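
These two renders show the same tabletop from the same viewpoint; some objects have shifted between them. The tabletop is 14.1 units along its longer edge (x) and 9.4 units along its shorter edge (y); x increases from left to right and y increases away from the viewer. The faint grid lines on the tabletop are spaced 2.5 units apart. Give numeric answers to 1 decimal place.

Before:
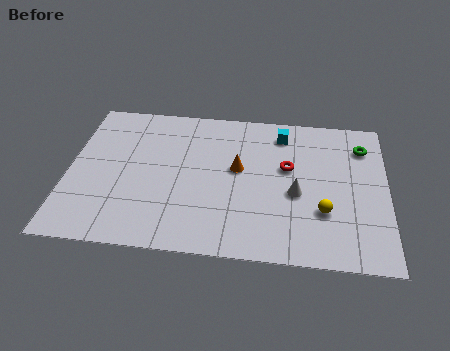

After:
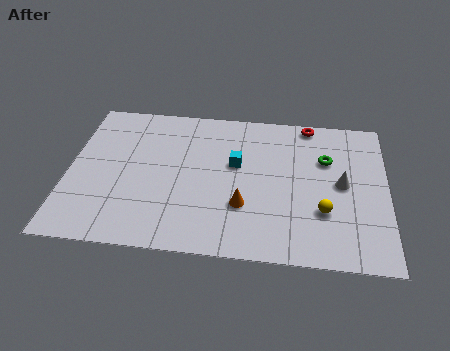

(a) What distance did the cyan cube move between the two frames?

3.0

The cyan cube was near (9.4, 7.8) before and (7.4, 5.6) after, so it travelled √(2.0² + 2.2²) ≈ 3.0 units.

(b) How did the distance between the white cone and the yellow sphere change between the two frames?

+0.4

The distance was about 1.6 in the first image and 2.0 in the second, so they moved 0.4 units further apart.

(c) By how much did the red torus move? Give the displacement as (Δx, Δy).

(0.9, 3.0)

The red torus started near (9.7, 5.6) and ended near (10.6, 8.6).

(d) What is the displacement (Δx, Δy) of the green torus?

(-1.6, -1.0)

The green torus was at about (13.0, 7.3) and moved to about (11.4, 6.3).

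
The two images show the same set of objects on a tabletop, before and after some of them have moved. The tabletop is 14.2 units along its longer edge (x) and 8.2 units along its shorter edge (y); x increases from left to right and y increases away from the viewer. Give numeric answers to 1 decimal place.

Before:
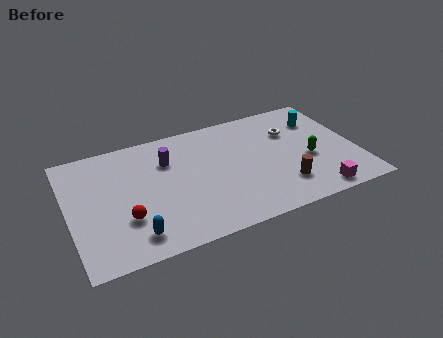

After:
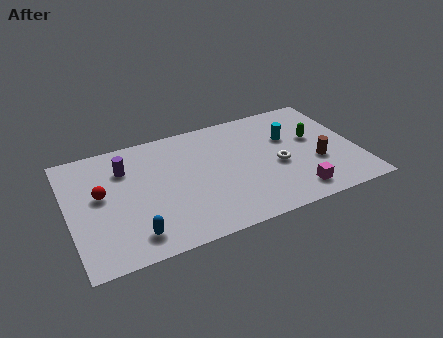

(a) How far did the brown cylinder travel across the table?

2.1

The brown cylinder moved from about (10.3, 2.0) to (12.1, 3.0), a distance of √(1.8² + 1.0²) ≈ 2.1.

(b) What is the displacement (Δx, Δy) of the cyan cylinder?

(-1.7, -0.8)

The cyan cylinder started near (12.7, 6.1) and ended near (11.0, 5.3).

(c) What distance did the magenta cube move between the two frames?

1.1

From (11.8, 0.9) to (10.8, 1.3), the magenta cube covered √(1.0² + 0.4²) ≈ 1.1 units.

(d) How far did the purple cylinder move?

2.1

From (5.0, 5.8) to (2.9, 6.0), the purple cylinder covered √(2.1² + 0.2²) ≈ 2.1 units.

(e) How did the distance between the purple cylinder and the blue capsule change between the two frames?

-0.3

They were about 4.9 units apart before and 4.6 after — 0.3 units closer together.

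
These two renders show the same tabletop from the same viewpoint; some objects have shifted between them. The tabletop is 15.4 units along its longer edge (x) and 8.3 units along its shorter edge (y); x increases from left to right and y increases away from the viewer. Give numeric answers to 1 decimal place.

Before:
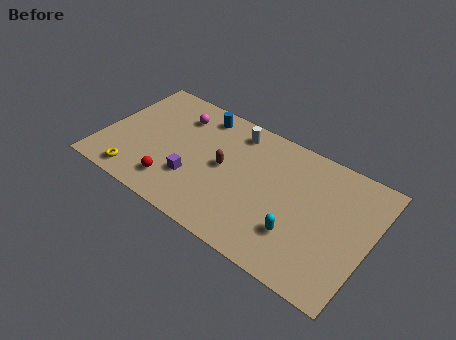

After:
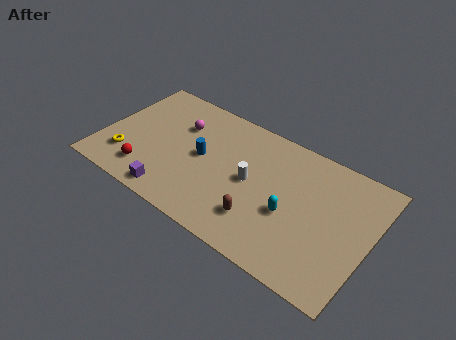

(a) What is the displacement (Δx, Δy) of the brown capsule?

(2.5, -2.2)

The brown capsule started near (7.0, 4.3) and ended near (9.5, 2.1).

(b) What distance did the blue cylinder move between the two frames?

2.9

The blue cylinder moved from about (5.1, 7.1) to (5.7, 4.3), a distance of √(0.6² + 2.8²) ≈ 2.9.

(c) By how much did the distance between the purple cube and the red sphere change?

+0.5

The distance was about 1.3 in the first image and 1.8 in the second, so they moved 0.5 units further apart.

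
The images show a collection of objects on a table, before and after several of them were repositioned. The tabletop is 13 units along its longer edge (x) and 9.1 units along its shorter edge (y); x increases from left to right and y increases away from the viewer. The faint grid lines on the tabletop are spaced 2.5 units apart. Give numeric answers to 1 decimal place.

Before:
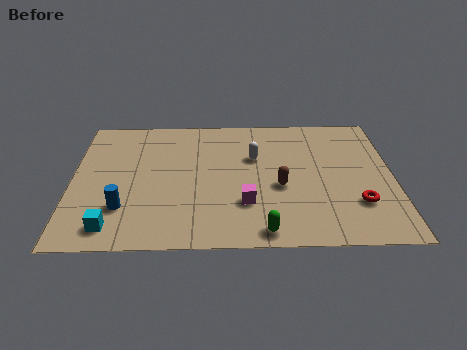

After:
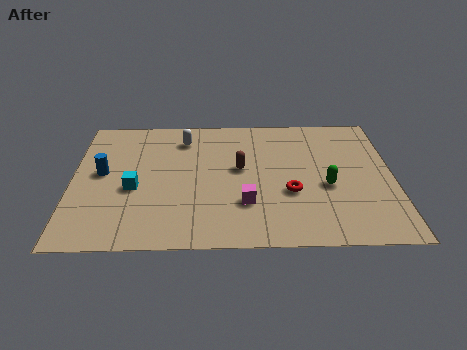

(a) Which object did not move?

the magenta cube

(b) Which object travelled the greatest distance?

the green capsule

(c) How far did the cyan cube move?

2.6

From (1.7, 1.3) to (2.5, 3.8), the cyan cube covered √(0.8² + 2.5²) ≈ 2.6 units.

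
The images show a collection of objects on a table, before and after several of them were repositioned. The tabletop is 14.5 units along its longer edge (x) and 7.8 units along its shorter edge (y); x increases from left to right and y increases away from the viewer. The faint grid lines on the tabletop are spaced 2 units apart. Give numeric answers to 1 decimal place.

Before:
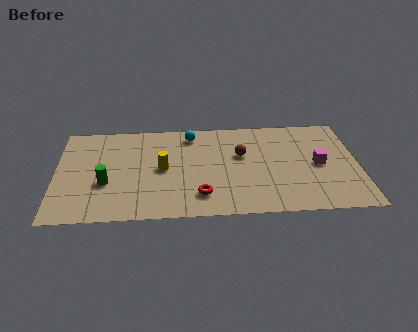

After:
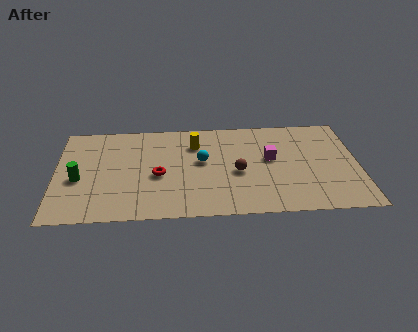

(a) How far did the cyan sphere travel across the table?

2.3

The cyan sphere was near (6.5, 6.6) before and (7.0, 4.4) after, so it travelled √(0.5² + 2.2²) ≈ 2.3 units.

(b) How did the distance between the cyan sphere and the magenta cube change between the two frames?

-3.4

The distance was about 6.7 in the first image and 3.3 in the second, so they moved 3.4 units closer together.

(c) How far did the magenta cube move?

2.4

The magenta cube moved from about (12.6, 3.8) to (10.3, 4.4), a distance of √(2.3² + 0.6²) ≈ 2.4.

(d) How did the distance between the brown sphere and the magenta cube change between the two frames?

-1.9

They were about 3.8 units apart before and 1.9 after — 1.9 units closer together.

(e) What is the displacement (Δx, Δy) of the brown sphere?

(-0.2, -1.4)

The brown sphere started near (8.9, 4.8) and ended near (8.7, 3.4).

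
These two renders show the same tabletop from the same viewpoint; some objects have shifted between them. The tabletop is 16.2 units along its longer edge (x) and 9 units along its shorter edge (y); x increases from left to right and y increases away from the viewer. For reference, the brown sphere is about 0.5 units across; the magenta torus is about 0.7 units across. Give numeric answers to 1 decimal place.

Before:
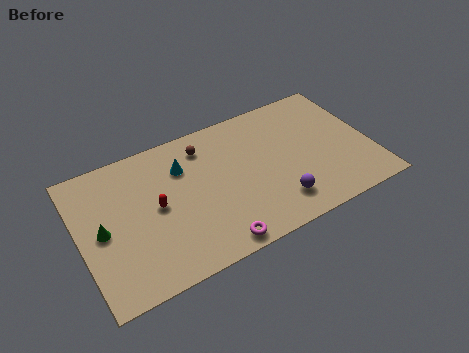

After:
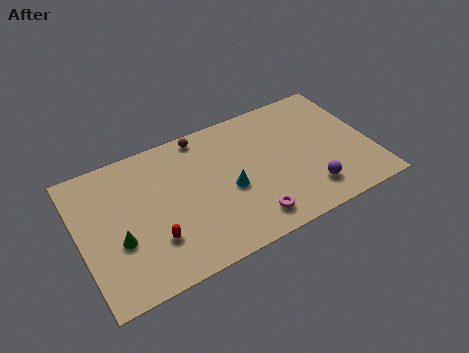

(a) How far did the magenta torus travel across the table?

2.2

From (6.9, 0.9) to (9.0, 1.5), the magenta torus covered √(2.1² + 0.6²) ≈ 2.2 units.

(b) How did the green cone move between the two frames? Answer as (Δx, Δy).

(0.8, -1.0)

From the two frames, the green cone sits at roughly (1.2, 4.4) before and (2.0, 3.4) after.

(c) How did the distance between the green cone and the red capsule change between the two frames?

-1.0

Before: roughly 3.0 units apart; after: 2.0. That's 1.0 units closer together.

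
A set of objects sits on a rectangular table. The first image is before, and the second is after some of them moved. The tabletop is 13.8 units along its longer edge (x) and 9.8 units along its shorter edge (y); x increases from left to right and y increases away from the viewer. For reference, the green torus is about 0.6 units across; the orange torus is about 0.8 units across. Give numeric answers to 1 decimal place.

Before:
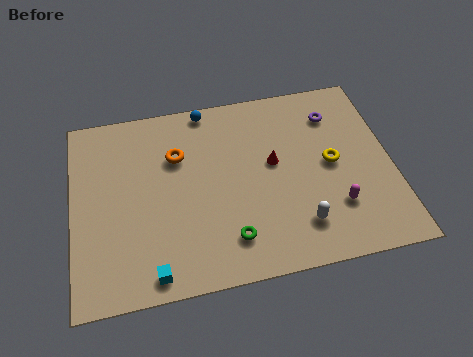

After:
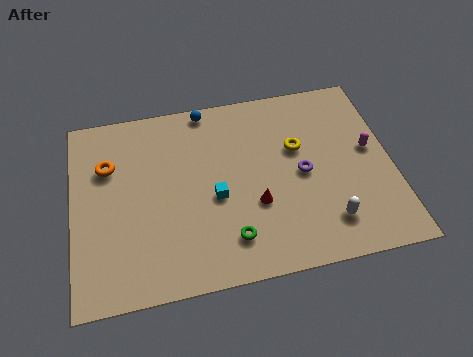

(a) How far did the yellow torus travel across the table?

1.8

The yellow torus moved from about (11.2, 5.0) to (9.8, 6.1), a distance of √(1.4² + 1.1²) ≈ 1.8.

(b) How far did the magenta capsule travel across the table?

3.2

From (11.2, 2.7) to (12.9, 5.4), the magenta capsule covered √(1.7² + 2.7²) ≈ 3.2 units.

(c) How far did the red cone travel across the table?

2.2

The red cone moved from about (8.7, 5.5) to (7.8, 3.5), a distance of √(0.9² + 2.0²) ≈ 2.2.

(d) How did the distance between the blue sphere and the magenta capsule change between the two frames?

-0.4

The distance was about 8.2 in the first image and 7.8 in the second, so they moved 0.4 units closer together.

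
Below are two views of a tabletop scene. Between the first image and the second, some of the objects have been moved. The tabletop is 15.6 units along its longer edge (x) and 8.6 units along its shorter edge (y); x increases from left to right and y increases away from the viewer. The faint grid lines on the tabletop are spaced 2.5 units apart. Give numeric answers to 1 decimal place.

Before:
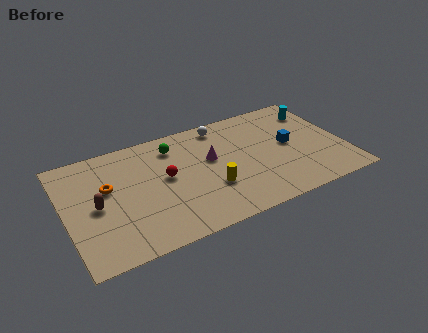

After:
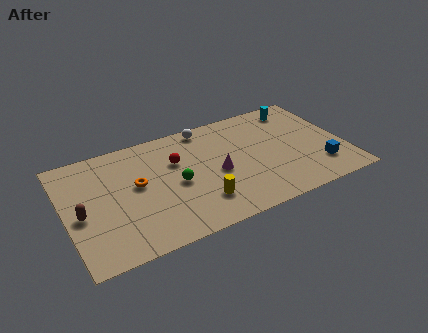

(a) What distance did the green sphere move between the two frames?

2.9

The green sphere was near (6.3, 6.9) before and (6.1, 4.0) after, so it travelled √(0.2² + 2.9²) ≈ 2.9 units.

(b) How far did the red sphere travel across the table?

1.2

The red sphere moved from about (5.6, 4.7) to (6.3, 5.7), a distance of √(0.7² + 1.0²) ≈ 1.2.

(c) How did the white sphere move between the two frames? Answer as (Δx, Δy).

(-0.9, 0.2)

The white sphere started near (9.1, 7.5) and ended near (8.2, 7.7).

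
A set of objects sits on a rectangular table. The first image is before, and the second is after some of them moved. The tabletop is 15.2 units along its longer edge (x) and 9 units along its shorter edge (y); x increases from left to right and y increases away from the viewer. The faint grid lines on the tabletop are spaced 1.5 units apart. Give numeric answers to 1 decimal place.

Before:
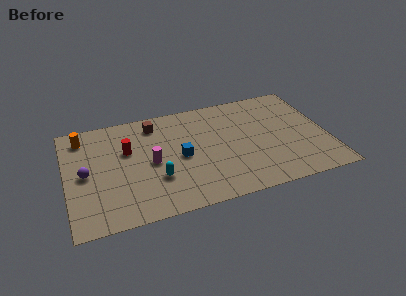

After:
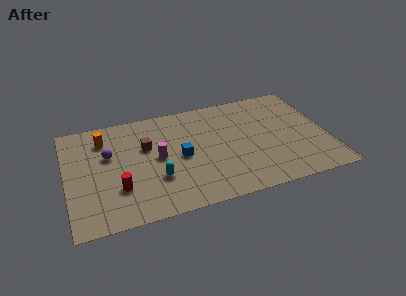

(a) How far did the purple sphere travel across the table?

1.8

The purple sphere moved from about (1.1, 4.4) to (2.5, 5.6), a distance of √(1.4² + 1.2²) ≈ 1.8.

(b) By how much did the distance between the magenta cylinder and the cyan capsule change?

+0.3

They were about 1.4 units apart before and 1.7 after — 0.3 units further apart.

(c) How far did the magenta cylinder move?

0.5

The magenta cylinder was near (4.9, 4.3) before and (5.3, 4.6) after, so it travelled √(0.4² + 0.3²) ≈ 0.5 units.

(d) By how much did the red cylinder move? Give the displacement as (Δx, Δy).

(-0.7, -3.0)

From the two frames, the red cylinder sits at roughly (3.6, 5.7) before and (2.9, 2.7) after.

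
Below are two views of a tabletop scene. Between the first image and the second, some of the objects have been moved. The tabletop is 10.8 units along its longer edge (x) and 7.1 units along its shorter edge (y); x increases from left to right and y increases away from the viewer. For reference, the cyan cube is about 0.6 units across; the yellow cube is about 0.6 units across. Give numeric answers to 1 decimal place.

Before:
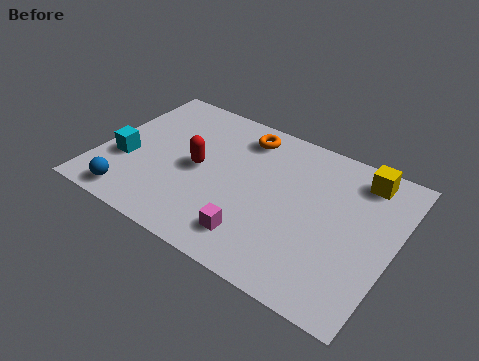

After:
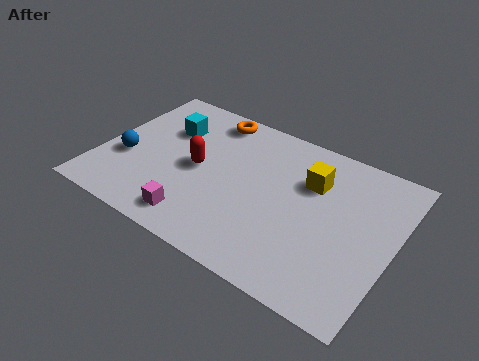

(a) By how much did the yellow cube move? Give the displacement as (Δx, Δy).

(-1.7, -1.1)

The yellow cube was at about (9.3, 6.0) and moved to about (7.6, 4.9).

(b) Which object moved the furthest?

the cyan cube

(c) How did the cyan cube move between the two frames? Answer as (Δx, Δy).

(1.2, 2.3)

The cyan cube started near (1.0, 2.6) and ended near (2.2, 4.9).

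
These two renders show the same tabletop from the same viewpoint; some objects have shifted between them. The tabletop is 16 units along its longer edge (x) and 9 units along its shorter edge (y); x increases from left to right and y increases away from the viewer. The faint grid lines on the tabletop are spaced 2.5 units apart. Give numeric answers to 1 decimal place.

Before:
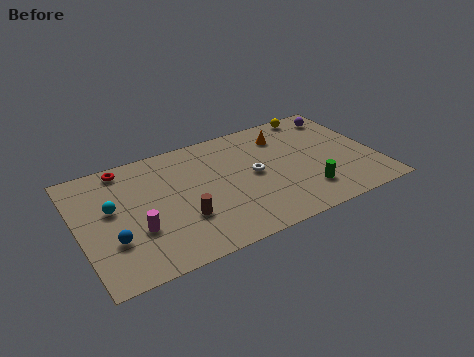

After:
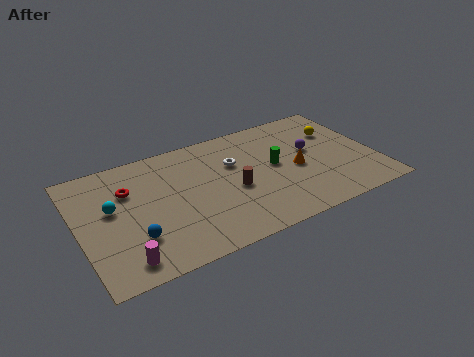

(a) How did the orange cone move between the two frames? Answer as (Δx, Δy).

(0.3, -2.9)

From the two frames, the orange cone sits at roughly (11.4, 7.0) before and (11.7, 4.1) after.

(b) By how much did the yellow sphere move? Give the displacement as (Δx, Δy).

(0.9, -2.0)

The yellow sphere was at about (13.4, 8.2) and moved to about (14.3, 6.2).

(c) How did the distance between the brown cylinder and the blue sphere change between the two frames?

+2.0

Before: roughly 3.7 units apart; after: 5.7. That's 2.0 units further apart.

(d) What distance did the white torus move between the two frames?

1.6

From (9.4, 4.6) to (8.5, 5.9), the white torus covered √(0.9² + 1.3²) ≈ 1.6 units.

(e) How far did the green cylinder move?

3.0

From (11.9, 2.1) to (10.6, 4.8), the green cylinder covered √(1.3² + 2.7²) ≈ 3.0 units.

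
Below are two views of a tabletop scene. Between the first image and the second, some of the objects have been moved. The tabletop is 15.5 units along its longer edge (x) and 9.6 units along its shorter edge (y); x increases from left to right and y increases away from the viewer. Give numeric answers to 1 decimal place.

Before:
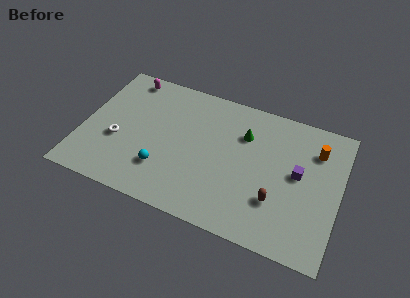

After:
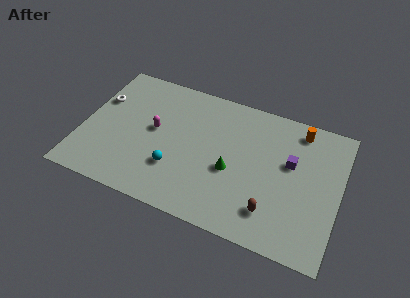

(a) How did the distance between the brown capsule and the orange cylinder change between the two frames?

+1.6

The distance was about 4.7 in the first image and 6.3 in the second, so they moved 1.6 units further apart.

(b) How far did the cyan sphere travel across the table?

0.8

The cyan sphere was near (5.1, 2.6) before and (5.8, 2.9) after, so it travelled √(0.7² + 0.3²) ≈ 0.8 units.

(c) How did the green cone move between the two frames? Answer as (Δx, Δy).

(-0.5, -2.8)

The green cone started near (9.6, 6.8) and ended near (9.1, 4.0).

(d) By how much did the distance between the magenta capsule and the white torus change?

-1.1

The distance was about 4.8 in the first image and 3.7 in the second, so they moved 1.1 units closer together.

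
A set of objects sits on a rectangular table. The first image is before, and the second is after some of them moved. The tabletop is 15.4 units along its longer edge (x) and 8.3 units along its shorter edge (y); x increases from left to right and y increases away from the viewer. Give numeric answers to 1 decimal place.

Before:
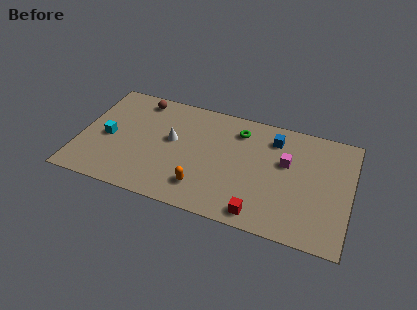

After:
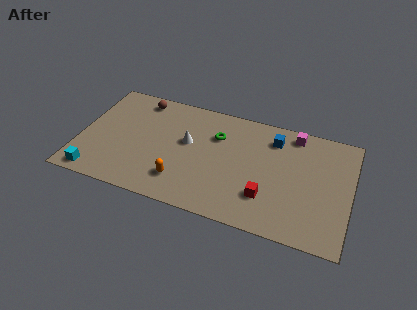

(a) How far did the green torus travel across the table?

1.4

From (8.9, 6.6) to (7.7, 5.8), the green torus covered √(1.2² + 0.8²) ≈ 1.4 units.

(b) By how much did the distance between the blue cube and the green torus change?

+1.3

They were about 2.0 units apart before and 3.3 after — 1.3 units further apart.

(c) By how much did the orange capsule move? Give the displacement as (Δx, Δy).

(-1.2, 0.1)

The orange capsule started near (7.2, 1.8) and ended near (6.0, 1.9).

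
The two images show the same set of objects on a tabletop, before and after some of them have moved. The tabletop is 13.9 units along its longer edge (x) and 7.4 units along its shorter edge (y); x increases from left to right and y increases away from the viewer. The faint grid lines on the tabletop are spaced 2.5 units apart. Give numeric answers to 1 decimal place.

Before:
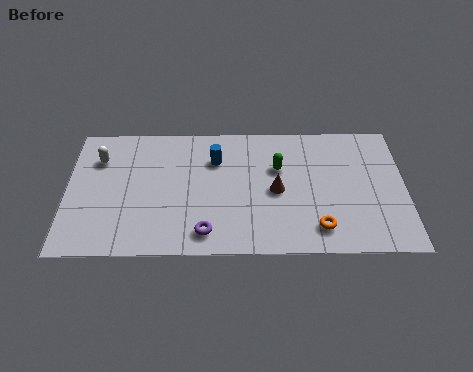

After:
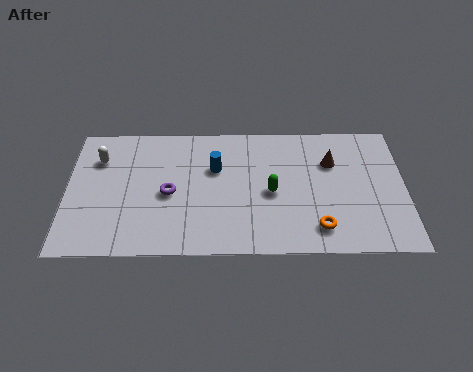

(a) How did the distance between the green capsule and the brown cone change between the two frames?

+1.7

They were about 1.3 units apart before and 3.0 after — 1.7 units further apart.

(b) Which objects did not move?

the orange torus and the white capsule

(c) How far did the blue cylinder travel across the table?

0.5

From (6.1, 5.3) to (6.1, 4.8), the blue cylinder covered √(0.0² + 0.5²) ≈ 0.5 units.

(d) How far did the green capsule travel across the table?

1.4

The green capsule moved from about (8.7, 4.8) to (8.4, 3.4), a distance of √(0.3² + 1.4²) ≈ 1.4.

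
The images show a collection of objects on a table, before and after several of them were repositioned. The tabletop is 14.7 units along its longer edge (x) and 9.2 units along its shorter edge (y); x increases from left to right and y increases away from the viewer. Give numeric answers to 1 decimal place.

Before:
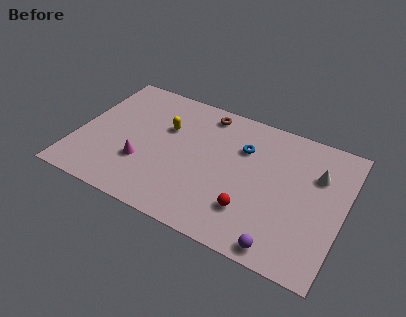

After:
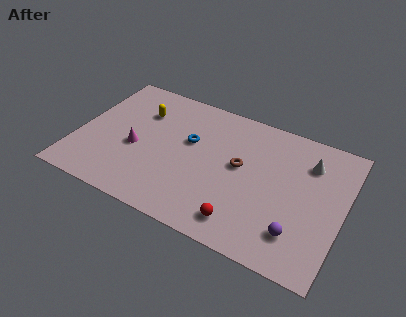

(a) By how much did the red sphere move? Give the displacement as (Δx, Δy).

(-0.3, -0.9)

The red sphere was at about (9.9, 2.4) and moved to about (9.6, 1.5).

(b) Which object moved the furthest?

the brown torus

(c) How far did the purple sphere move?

1.4

The purple sphere moved from about (11.8, 0.9) to (12.5, 2.1), a distance of √(0.7² + 1.2²) ≈ 1.4.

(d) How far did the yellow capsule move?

1.6

The yellow capsule moved from about (4.7, 6.0) to (3.2, 6.6), a distance of √(1.5² + 0.6²) ≈ 1.6.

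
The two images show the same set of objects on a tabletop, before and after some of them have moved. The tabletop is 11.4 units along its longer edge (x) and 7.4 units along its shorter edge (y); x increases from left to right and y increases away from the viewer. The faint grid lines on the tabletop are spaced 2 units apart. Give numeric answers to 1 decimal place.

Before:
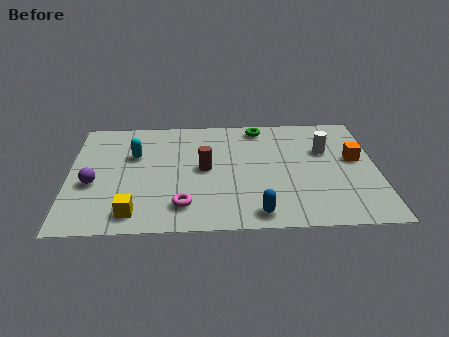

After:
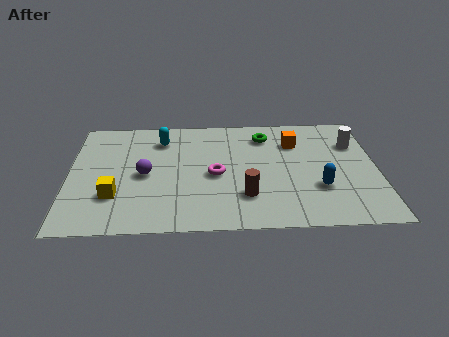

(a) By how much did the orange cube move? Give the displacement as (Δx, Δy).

(-2.2, 1.2)

From the two frames, the orange cube sits at roughly (10.6, 4.2) before and (8.4, 5.4) after.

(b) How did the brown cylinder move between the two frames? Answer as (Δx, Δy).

(1.5, -1.8)

The brown cylinder was at about (5.0, 3.8) and moved to about (6.5, 2.0).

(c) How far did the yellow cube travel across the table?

1.3

From (2.4, 1.1) to (1.7, 2.2), the yellow cube covered √(0.7² + 1.1²) ≈ 1.3 units.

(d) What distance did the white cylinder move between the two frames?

1.2

From (9.5, 4.8) to (10.6, 5.2), the white cylinder covered √(1.1² + 0.4²) ≈ 1.2 units.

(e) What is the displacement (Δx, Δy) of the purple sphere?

(1.9, 0.5)

The purple sphere started near (0.9, 3.0) and ended near (2.8, 3.5).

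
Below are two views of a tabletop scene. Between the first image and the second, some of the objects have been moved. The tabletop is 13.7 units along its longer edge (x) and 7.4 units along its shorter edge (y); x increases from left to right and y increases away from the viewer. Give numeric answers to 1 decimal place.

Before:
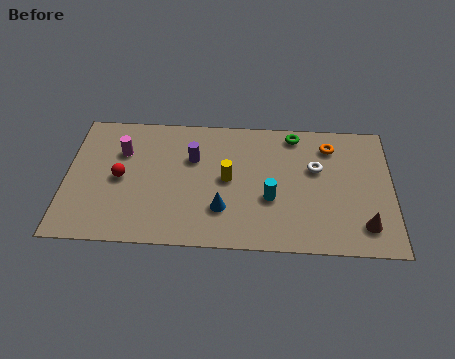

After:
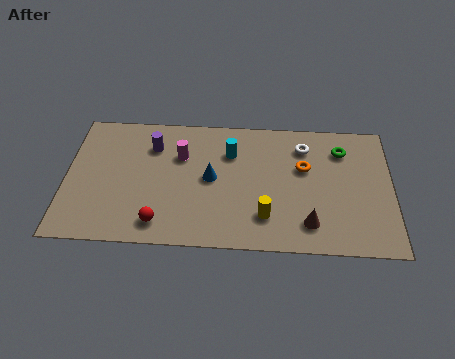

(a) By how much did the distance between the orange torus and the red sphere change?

-2.2

The distance was about 9.1 in the first image and 6.9 in the second, so they moved 2.2 units closer together.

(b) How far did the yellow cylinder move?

2.6

The yellow cylinder was near (6.8, 3.8) before and (8.4, 1.8) after, so it travelled √(1.6² + 2.0²) ≈ 2.6 units.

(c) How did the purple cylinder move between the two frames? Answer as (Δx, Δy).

(-1.7, 0.6)

From the two frames, the purple cylinder sits at roughly (5.3, 4.9) before and (3.6, 5.5) after.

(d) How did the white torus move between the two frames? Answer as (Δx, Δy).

(-0.5, 1.2)

The white torus was at about (10.5, 4.6) and moved to about (10.0, 5.8).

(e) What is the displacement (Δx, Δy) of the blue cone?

(-0.5, 1.7)

The blue cone was at about (6.6, 2.1) and moved to about (6.1, 3.8).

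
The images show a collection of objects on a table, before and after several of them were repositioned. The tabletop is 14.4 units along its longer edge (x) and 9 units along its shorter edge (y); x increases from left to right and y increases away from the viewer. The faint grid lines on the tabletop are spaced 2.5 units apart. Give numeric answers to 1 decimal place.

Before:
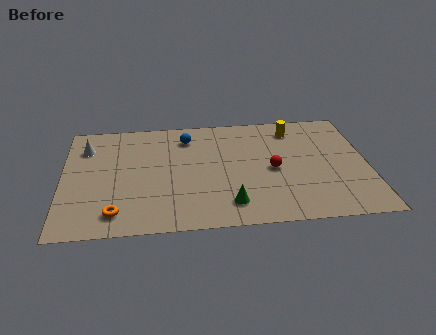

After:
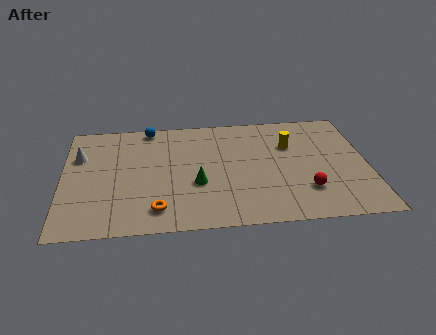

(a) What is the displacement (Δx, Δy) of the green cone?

(-1.5, 1.7)

The green cone started near (7.8, 1.7) and ended near (6.3, 3.4).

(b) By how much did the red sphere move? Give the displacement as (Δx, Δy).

(1.5, -1.8)

The red sphere was at about (9.9, 4.2) and moved to about (11.4, 2.4).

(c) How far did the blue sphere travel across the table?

2.1

The blue sphere was near (5.9, 7.2) before and (4.1, 8.2) after, so it travelled √(1.8² + 1.0²) ≈ 2.1 units.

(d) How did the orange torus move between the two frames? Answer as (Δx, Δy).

(1.9, 0.1)

The orange torus started near (2.5, 1.5) and ended near (4.4, 1.6).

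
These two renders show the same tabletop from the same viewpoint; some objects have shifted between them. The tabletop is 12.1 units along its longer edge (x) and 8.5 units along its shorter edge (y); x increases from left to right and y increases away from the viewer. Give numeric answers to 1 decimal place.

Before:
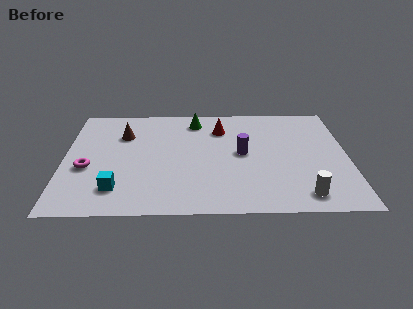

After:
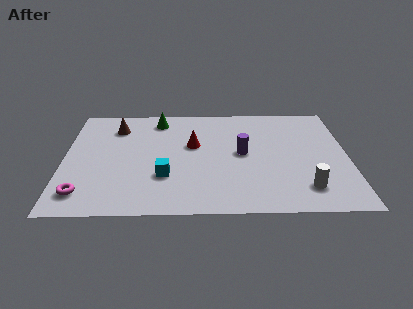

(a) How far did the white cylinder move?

0.5

From (10.1, 1.2) to (10.2, 1.7), the white cylinder covered √(0.1² + 0.5²) ≈ 0.5 units.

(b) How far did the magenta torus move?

1.9

From (1.0, 3.4) to (0.9, 1.5), the magenta torus covered √(0.1² + 1.9²) ≈ 1.9 units.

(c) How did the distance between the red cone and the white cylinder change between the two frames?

-0.4

The distance was about 6.2 in the first image and 5.8 in the second, so they moved 0.4 units closer together.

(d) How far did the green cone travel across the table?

1.6

The green cone moved from about (5.6, 7.1) to (4.0, 7.2), a distance of √(1.6² + 0.1²) ≈ 1.6.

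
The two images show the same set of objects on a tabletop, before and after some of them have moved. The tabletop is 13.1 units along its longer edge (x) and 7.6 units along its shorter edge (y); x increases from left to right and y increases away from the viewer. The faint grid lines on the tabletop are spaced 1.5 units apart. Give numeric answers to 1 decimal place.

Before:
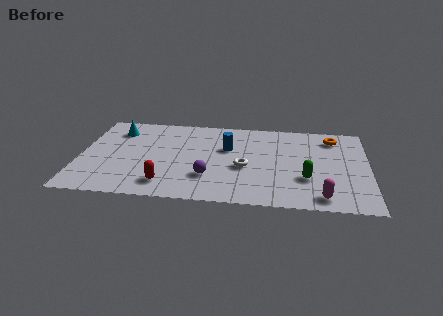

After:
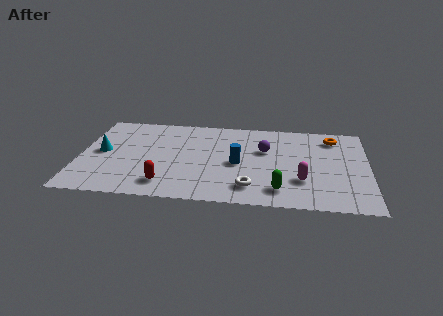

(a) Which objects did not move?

the red capsule and the orange torus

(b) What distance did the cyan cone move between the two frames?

2.1

From (1.6, 5.9) to (1.0, 3.9), the cyan cone covered √(0.6² + 2.0²) ≈ 2.1 units.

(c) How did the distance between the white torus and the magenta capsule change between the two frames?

-1.7

Before: roughly 4.1 units apart; after: 2.4. That's 1.7 units closer together.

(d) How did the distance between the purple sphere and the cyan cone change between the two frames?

+1.8

Before: roughly 5.7 units apart; after: 7.5. That's 1.8 units further apart.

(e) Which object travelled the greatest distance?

the purple sphere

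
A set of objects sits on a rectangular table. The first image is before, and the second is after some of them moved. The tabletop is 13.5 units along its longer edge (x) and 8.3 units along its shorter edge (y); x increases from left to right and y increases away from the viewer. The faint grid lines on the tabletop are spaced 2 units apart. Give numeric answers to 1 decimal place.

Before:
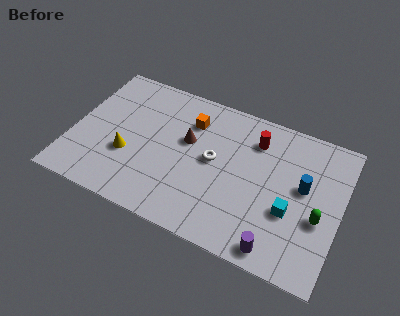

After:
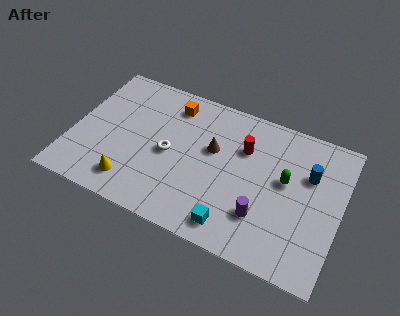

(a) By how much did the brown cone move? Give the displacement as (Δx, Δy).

(1.3, 0.0)

The brown cone was at about (5.7, 5.0) and moved to about (7.0, 5.0).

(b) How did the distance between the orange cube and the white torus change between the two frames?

+0.6

They were about 2.3 units apart before and 2.9 after — 0.6 units further apart.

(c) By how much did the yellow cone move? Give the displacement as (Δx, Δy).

(0.4, -1.5)

From the two frames, the yellow cone sits at roughly (2.9, 3.0) before and (3.3, 1.5) after.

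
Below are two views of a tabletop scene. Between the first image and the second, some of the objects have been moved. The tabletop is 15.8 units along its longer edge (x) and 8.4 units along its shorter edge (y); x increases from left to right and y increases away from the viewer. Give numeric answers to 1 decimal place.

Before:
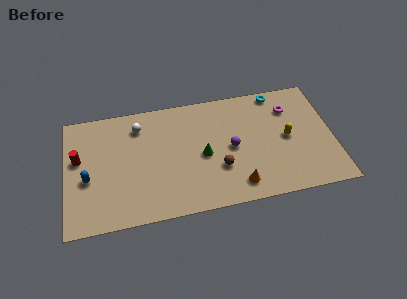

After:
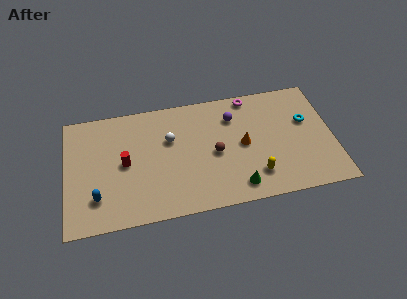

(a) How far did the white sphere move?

2.2

From (4.4, 6.7) to (6.2, 5.4), the white sphere covered √(1.8² + 1.3²) ≈ 2.2 units.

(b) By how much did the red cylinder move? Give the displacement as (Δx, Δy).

(2.7, -0.8)

The red cylinder was at about (0.8, 5.0) and moved to about (3.5, 4.2).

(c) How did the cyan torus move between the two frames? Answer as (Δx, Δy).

(1.6, -2.4)

The cyan torus was at about (12.7, 7.6) and moved to about (14.3, 5.2).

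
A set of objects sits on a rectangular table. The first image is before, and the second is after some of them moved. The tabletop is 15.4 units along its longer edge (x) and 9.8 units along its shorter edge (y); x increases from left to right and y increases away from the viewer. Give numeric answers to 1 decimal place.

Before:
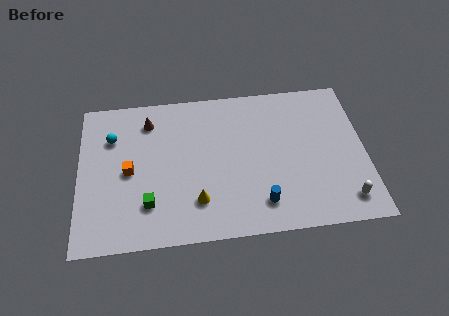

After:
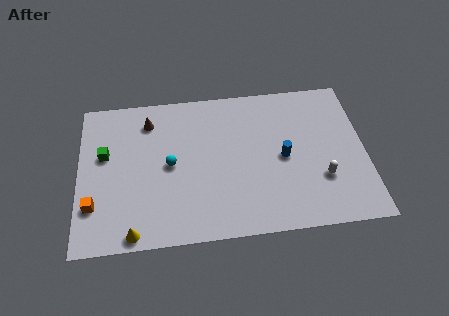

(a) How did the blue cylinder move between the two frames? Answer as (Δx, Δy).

(1.3, 2.8)

The blue cylinder started near (9.7, 1.9) and ended near (11.0, 4.7).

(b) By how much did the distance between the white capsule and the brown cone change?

-1.8

They were about 12.2 units apart before and 10.4 after — 1.8 units closer together.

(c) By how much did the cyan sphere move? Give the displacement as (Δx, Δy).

(3.1, -2.1)

The cyan sphere started near (1.8, 7.0) and ended near (4.9, 4.9).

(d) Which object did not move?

the brown cone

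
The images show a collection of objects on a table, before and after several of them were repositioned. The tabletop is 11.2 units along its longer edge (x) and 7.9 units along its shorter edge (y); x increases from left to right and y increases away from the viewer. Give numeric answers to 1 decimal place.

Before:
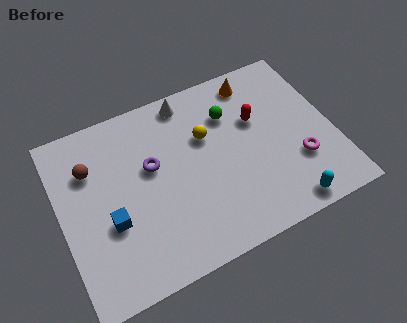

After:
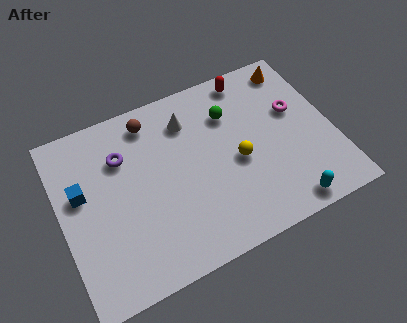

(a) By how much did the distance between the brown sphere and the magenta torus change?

-2.7

The distance was about 8.8 in the first image and 6.1 in the second, so they moved 2.7 units closer together.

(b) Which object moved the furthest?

the brown sphere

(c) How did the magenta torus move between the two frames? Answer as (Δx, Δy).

(0.2, 2.3)

The magenta torus started near (9.6, 2.5) and ended near (9.8, 4.8).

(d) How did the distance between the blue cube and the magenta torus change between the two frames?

+1.2

The distance was about 7.7 in the first image and 8.9 in the second, so they moved 1.2 units further apart.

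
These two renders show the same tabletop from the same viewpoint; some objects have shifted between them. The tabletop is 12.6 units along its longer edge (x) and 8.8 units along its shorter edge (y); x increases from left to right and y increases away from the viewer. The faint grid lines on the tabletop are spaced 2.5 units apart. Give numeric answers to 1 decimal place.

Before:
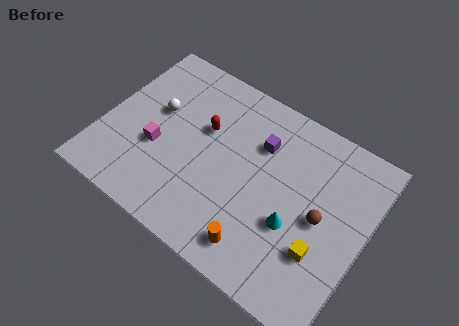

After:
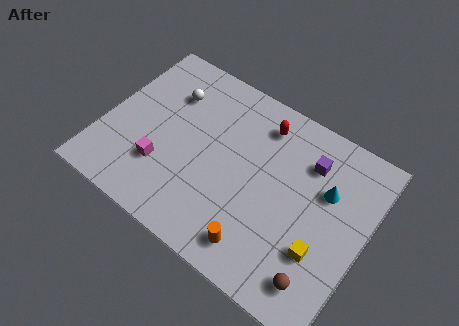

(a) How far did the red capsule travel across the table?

3.0

From (4.6, 5.5) to (7.1, 7.2), the red capsule covered √(2.5² + 1.7²) ≈ 3.0 units.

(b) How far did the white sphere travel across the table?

1.3

From (2.3, 5.2) to (2.7, 6.4), the white sphere covered √(0.4² + 1.2²) ≈ 1.3 units.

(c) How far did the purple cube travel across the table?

2.3

From (7.2, 6.2) to (9.5, 6.6), the purple cube covered √(2.3² + 0.4²) ≈ 2.3 units.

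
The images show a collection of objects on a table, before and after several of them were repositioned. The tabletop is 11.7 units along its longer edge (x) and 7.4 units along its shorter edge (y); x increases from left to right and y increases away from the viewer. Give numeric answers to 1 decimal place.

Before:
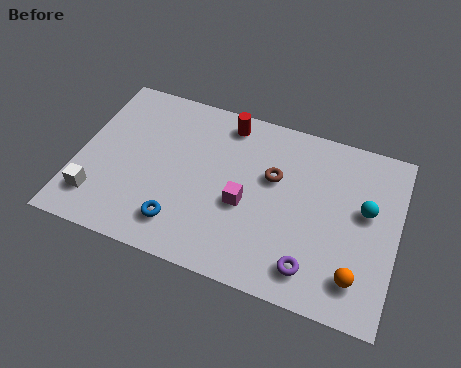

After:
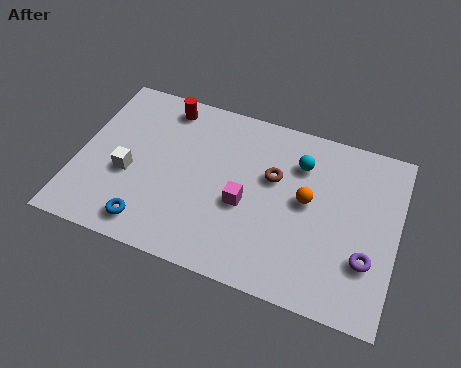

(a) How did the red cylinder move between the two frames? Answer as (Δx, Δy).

(-2.3, 0.0)

The red cylinder started near (5.2, 6.4) and ended near (2.9, 6.4).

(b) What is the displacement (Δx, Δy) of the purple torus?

(1.9, 1.0)

The purple torus was at about (8.8, 1.3) and moved to about (10.7, 2.3).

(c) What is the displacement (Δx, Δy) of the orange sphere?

(-2.0, 2.5)

The orange sphere was at about (10.4, 1.5) and moved to about (8.4, 4.0).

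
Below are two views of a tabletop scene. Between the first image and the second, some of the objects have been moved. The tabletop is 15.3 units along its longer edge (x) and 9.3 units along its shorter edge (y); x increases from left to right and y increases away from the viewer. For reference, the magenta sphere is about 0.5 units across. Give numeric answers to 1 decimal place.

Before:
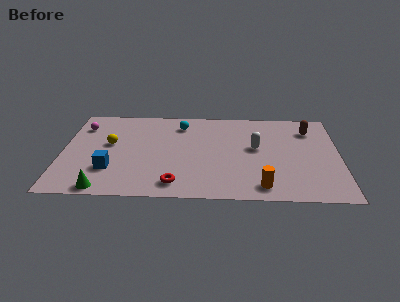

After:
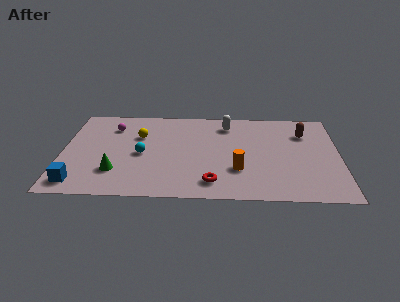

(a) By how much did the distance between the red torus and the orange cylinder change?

-2.8

The distance was about 4.7 in the first image and 1.9 in the second, so they moved 2.8 units closer together.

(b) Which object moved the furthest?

the cyan sphere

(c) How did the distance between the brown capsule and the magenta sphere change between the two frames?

-2.0

They were about 12.7 units apart before and 10.7 after — 2.0 units closer together.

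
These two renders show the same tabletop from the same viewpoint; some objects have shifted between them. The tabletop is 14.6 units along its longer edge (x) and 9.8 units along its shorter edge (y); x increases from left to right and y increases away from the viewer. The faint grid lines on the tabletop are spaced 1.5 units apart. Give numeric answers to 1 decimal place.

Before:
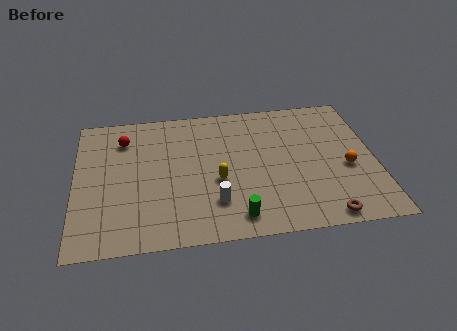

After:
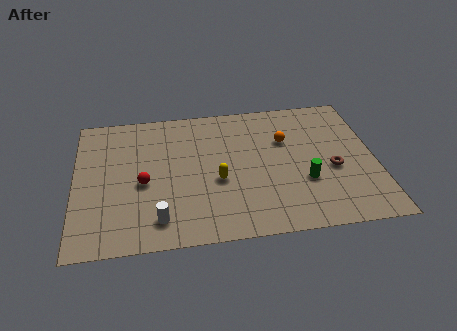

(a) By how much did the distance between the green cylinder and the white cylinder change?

+5.8

The distance was about 1.5 in the first image and 7.3 in the second, so they moved 5.8 units further apart.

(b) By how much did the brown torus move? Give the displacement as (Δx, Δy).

(0.6, 3.2)

The brown torus was at about (11.9, 0.9) and moved to about (12.5, 4.1).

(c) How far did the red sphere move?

3.4

The red sphere was near (2.4, 7.6) before and (3.3, 4.3) after, so it travelled √(0.9² + 3.3²) ≈ 3.4 units.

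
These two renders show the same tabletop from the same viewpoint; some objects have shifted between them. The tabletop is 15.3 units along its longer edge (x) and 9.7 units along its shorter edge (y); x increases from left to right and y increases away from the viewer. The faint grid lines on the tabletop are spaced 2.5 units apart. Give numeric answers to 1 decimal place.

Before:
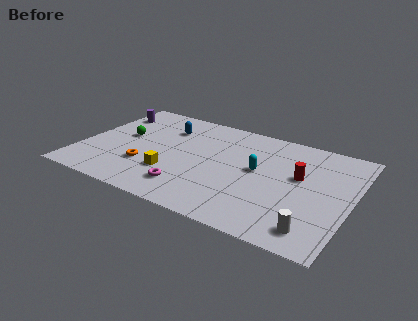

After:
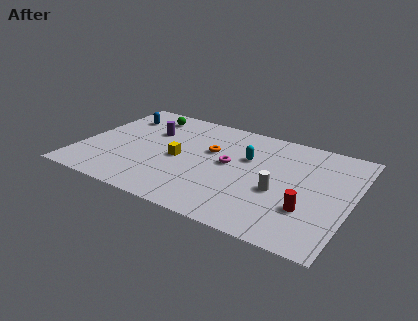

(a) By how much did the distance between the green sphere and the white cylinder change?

-2.7

Before: roughly 12.0 units apart; after: 9.3. That's 2.7 units closer together.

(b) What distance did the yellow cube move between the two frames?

1.6

The yellow cube was near (5.4, 2.9) before and (5.6, 4.5) after, so it travelled √(0.2² + 1.6²) ≈ 1.6 units.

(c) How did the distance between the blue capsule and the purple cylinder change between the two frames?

-1.2

Before: roughly 3.4 units apart; after: 2.2. That's 1.2 units closer together.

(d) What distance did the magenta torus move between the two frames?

3.7

The magenta torus moved from about (6.5, 2.0) to (8.4, 5.2), a distance of √(1.9² + 3.2²) ≈ 3.7.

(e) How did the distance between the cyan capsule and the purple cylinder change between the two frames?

-3.6

Before: roughly 9.3 units apart; after: 5.7. That's 3.6 units closer together.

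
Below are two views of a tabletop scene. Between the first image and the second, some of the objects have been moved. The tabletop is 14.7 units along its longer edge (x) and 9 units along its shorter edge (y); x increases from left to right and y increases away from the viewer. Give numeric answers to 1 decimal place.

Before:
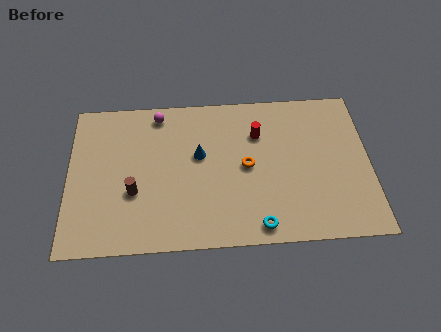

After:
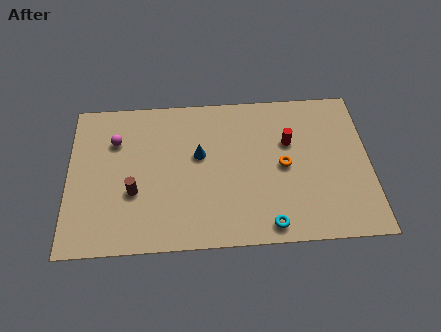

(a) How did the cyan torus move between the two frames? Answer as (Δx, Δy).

(0.5, 0.0)

The cyan torus started near (9.2, 1.0) and ended near (9.7, 1.0).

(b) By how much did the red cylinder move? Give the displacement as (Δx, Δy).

(1.5, -0.6)

From the two frames, the red cylinder sits at roughly (9.3, 6.4) before and (10.8, 5.8) after.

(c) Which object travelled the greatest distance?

the magenta sphere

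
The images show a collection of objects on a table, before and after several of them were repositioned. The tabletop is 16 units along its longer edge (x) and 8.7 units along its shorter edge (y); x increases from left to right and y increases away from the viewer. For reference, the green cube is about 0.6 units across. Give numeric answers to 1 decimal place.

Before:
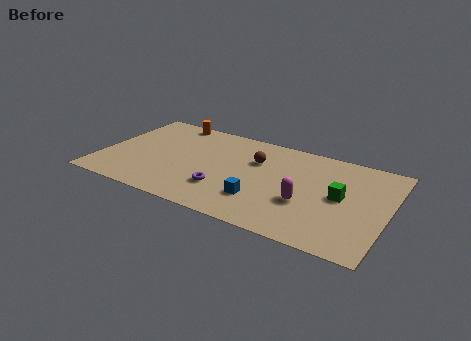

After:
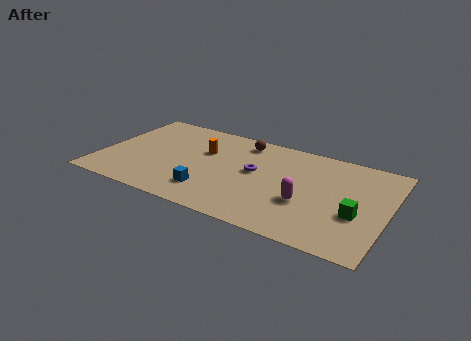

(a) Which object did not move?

the magenta capsule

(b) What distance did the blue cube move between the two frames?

2.8

The blue cube moved from about (9.2, 2.4) to (6.4, 2.0), a distance of √(2.8² + 0.4²) ≈ 2.8.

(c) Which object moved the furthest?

the orange cylinder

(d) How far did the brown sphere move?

1.7

The brown sphere was near (8.5, 5.9) before and (7.6, 7.4) after, so it travelled √(0.9² + 1.5²) ≈ 1.7 units.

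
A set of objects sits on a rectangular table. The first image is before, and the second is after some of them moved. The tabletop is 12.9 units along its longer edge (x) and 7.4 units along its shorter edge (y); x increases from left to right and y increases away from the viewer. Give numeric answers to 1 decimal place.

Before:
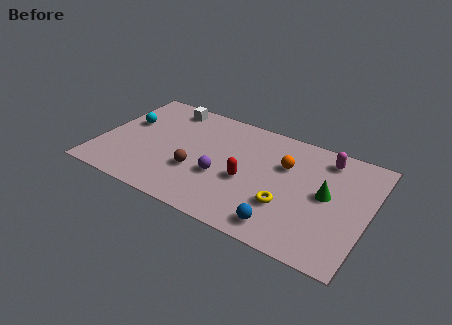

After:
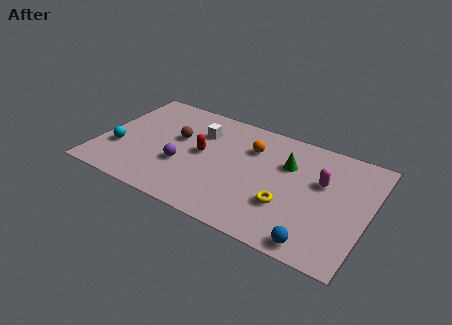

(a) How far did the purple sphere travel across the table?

1.9

The purple sphere was near (6.0, 2.8) before and (4.1, 2.7) after, so it travelled √(1.9² + 0.1²) ≈ 1.9 units.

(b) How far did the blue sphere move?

1.6

From (9.2, 1.1) to (10.8, 0.8), the blue sphere covered √(1.6² + 0.3²) ≈ 1.6 units.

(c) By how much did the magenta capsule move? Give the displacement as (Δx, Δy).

(0.0, -1.6)

From the two frames, the magenta capsule sits at roughly (10.6, 6.2) before and (10.6, 4.6) after.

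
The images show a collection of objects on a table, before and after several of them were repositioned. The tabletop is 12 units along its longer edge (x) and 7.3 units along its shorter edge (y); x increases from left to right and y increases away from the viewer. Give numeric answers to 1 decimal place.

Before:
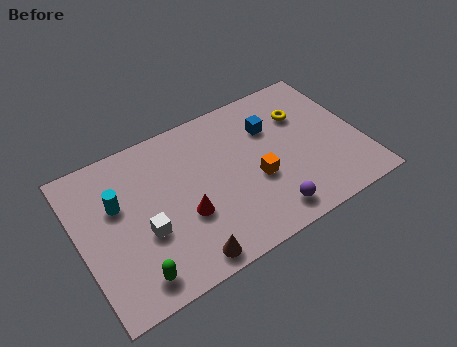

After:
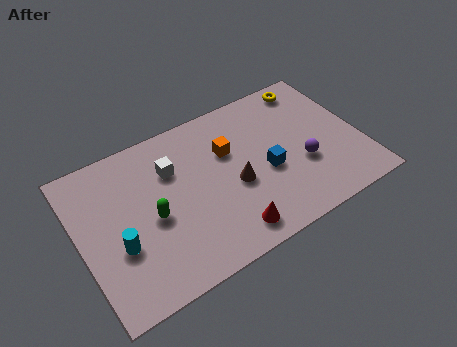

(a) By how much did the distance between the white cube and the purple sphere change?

+0.5

Before: roughly 5.3 units apart; after: 5.8. That's 0.5 units further apart.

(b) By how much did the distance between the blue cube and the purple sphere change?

-2.5

Before: roughly 4.1 units apart; after: 1.6. That's 2.5 units closer together.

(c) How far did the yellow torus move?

1.4

The yellow torus moved from about (9.8, 5.1) to (10.4, 6.4), a distance of √(0.6² + 1.3²) ≈ 1.4.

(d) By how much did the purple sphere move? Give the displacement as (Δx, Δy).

(1.8, 1.6)

From the two frames, the purple sphere sits at roughly (7.6, 1.1) before and (9.4, 2.7) after.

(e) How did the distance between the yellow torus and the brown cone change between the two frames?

-2.1

Before: roughly 7.2 units apart; after: 5.1. That's 2.1 units closer together.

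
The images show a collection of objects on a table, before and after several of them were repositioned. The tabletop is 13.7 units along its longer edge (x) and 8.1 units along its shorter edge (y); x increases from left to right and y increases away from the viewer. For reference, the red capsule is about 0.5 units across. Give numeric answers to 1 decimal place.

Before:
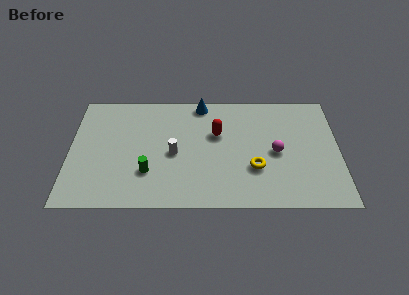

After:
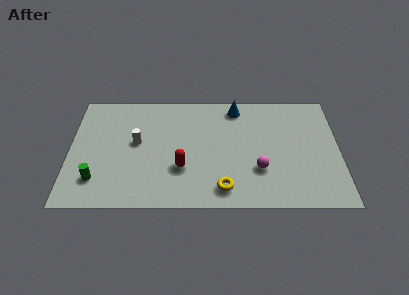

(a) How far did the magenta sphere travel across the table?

1.5

The magenta sphere moved from about (10.5, 3.8) to (9.6, 2.6), a distance of √(0.9² + 1.2²) ≈ 1.5.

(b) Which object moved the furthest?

the red capsule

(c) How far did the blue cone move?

1.8

From (6.7, 7.3) to (8.5, 7.0), the blue cone covered √(1.8² + 0.3²) ≈ 1.8 units.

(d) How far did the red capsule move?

3.0

The red capsule was near (7.5, 5.1) before and (5.7, 2.7) after, so it travelled √(1.8² + 2.4²) ≈ 3.0 units.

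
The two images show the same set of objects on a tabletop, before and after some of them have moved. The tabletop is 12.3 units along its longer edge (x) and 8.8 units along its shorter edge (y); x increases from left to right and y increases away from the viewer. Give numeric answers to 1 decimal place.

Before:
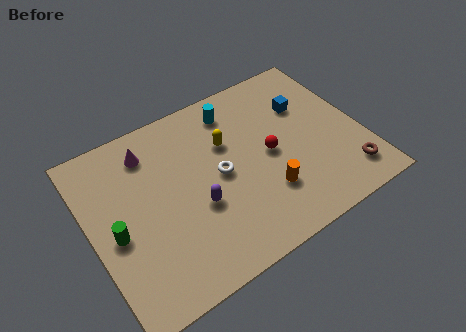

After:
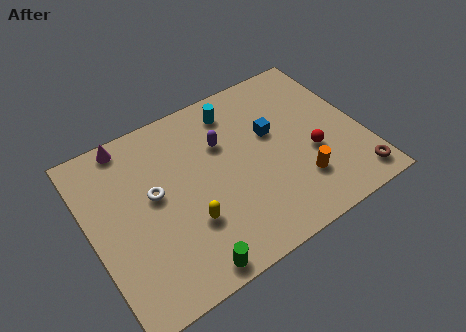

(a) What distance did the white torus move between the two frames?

2.9

The white torus was near (5.8, 4.4) before and (2.9, 4.9) after, so it travelled √(2.9² + 0.5²) ≈ 2.9 units.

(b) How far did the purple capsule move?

3.0

From (4.6, 3.4) to (6.2, 5.9), the purple capsule covered √(1.6² + 2.5²) ≈ 3.0 units.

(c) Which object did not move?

the cyan cylinder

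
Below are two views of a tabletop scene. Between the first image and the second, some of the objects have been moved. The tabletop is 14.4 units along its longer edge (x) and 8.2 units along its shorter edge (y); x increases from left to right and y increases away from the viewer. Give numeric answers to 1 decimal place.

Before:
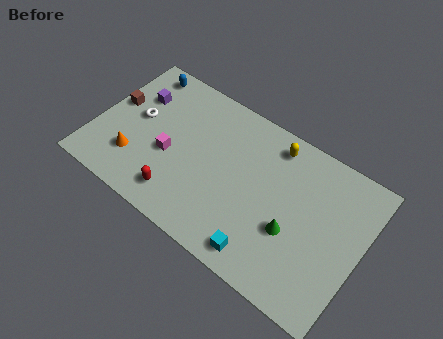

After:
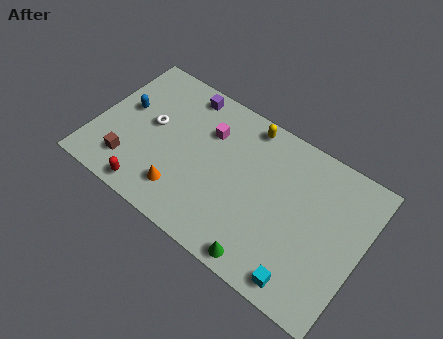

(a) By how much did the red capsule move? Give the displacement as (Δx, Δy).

(-1.5, -0.6)

The red capsule was at about (5.0, 1.5) and moved to about (3.5, 0.9).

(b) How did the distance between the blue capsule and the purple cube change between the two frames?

+2.3

The distance was about 1.5 in the first image and 3.8 in the second, so they moved 2.3 units further apart.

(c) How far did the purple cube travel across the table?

2.8

The purple cube was near (1.8, 5.7) before and (4.2, 7.2) after, so it travelled √(2.4² + 1.5²) ≈ 2.8 units.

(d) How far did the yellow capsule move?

1.5

The yellow capsule moved from about (9.2, 7.0) to (7.7, 7.3), a distance of √(1.5² + 0.3²) ≈ 1.5.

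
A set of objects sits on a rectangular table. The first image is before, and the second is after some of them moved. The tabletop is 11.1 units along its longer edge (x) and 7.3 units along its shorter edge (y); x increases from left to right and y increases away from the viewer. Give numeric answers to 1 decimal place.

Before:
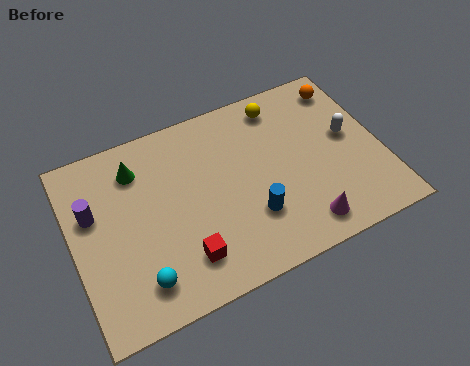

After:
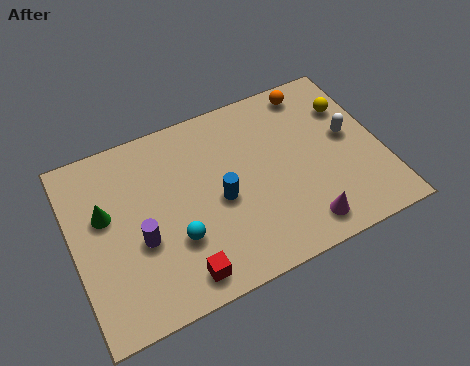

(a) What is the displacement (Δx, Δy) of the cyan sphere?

(1.4, 1.0)

The cyan sphere started near (2.1, 1.4) and ended near (3.5, 2.4).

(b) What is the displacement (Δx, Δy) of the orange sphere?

(-1.2, 0.3)

From the two frames, the orange sphere sits at roughly (10.2, 6.1) before and (9.0, 6.4) after.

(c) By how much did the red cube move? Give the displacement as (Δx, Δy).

(-0.2, -0.6)

The red cube was at about (3.7, 1.6) and moved to about (3.5, 1.0).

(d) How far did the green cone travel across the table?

1.8

From (2.5, 5.7) to (1.2, 4.4), the green cone covered √(1.3² + 1.3²) ≈ 1.8 units.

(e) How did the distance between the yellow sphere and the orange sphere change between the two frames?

-0.7

The distance was about 2.4 in the first image and 1.7 in the second, so they moved 0.7 units closer together.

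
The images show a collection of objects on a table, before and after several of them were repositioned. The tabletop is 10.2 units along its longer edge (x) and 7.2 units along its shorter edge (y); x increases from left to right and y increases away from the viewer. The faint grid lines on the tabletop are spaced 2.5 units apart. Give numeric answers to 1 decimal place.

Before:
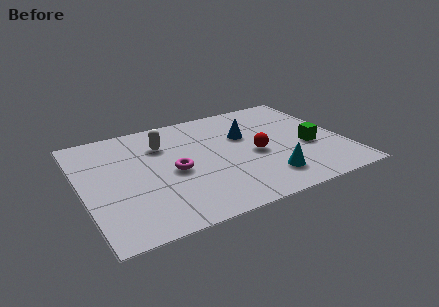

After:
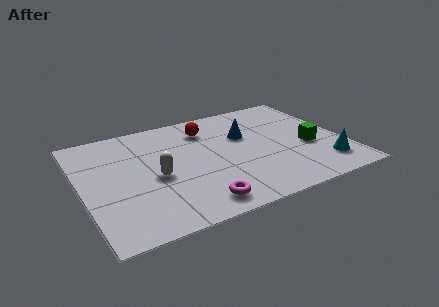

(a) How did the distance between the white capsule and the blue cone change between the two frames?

+0.7

Before: roughly 3.3 units apart; after: 4.0. That's 0.7 units further apart.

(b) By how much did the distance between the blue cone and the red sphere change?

+0.3

They were about 1.4 units apart before and 1.7 after — 0.3 units further apart.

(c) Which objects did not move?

the blue cone and the green cube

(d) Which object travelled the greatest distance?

the red sphere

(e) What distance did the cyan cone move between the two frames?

2.3

The cyan cone moved from about (6.9, 1.5) to (9.2, 1.5), a distance of √(2.3² + 0.0²) ≈ 2.3.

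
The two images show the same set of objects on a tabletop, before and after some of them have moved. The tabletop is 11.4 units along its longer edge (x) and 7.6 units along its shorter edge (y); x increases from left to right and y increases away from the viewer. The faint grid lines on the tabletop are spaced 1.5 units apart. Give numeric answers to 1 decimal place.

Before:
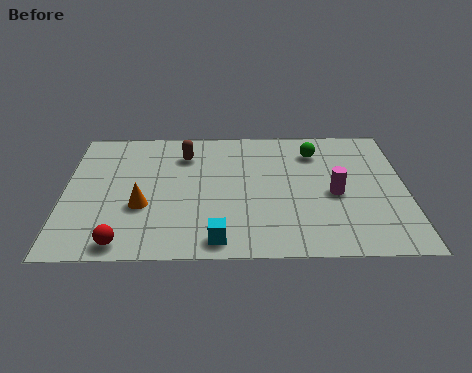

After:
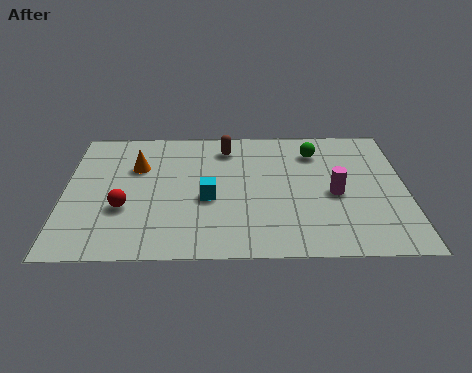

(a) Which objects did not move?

the green sphere and the magenta cylinder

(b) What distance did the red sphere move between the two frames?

1.9

The red sphere was near (2.0, 0.8) before and (2.0, 2.7) after, so it travelled √(0.0² + 1.9²) ≈ 1.9 units.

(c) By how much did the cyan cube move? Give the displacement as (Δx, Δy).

(-0.3, 2.3)

From the two frames, the cyan cube sits at roughly (5.1, 0.9) before and (4.8, 3.2) after.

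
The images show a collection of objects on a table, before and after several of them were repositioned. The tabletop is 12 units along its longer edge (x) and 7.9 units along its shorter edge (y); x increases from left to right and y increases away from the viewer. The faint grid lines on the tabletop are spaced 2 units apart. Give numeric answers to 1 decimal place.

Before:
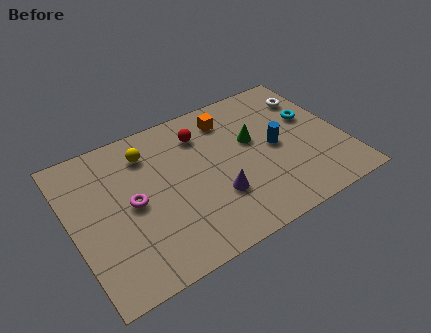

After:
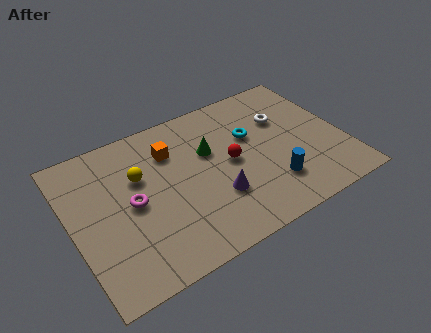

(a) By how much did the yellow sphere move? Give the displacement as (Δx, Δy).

(-0.5, -1.1)

From the two frames, the yellow sphere sits at roughly (3.6, 6.2) before and (3.1, 5.1) after.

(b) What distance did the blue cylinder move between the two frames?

2.0

From (9.0, 3.9) to (8.5, 2.0), the blue cylinder covered √(0.5² + 1.9²) ≈ 2.0 units.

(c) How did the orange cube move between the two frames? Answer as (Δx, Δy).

(-2.7, -0.6)

From the two frames, the orange cube sits at roughly (7.3, 6.4) before and (4.6, 5.8) after.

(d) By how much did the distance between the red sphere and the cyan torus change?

-3.5

They were about 5.0 units apart before and 1.5 after — 3.5 units closer together.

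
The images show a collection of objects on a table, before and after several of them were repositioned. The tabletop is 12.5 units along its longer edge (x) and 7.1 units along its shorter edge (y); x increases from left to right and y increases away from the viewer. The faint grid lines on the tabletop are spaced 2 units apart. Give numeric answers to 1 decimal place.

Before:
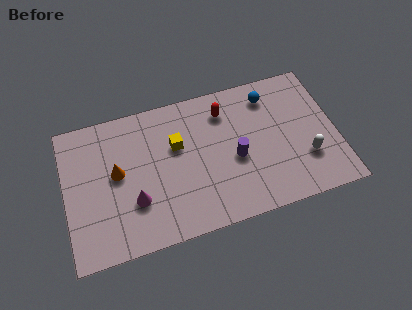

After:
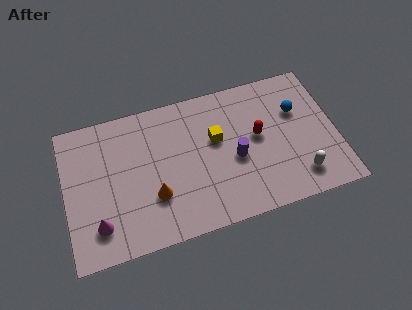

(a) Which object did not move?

the purple cylinder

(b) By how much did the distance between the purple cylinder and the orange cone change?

-1.6

They were about 5.5 units apart before and 3.9 after — 1.6 units closer together.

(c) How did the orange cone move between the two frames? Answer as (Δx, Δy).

(1.6, -1.6)

The orange cone started near (2.4, 3.9) and ended near (4.0, 2.3).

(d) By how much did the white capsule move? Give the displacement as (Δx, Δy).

(-0.4, -0.8)

The white capsule was at about (11.0, 2.2) and moved to about (10.6, 1.4).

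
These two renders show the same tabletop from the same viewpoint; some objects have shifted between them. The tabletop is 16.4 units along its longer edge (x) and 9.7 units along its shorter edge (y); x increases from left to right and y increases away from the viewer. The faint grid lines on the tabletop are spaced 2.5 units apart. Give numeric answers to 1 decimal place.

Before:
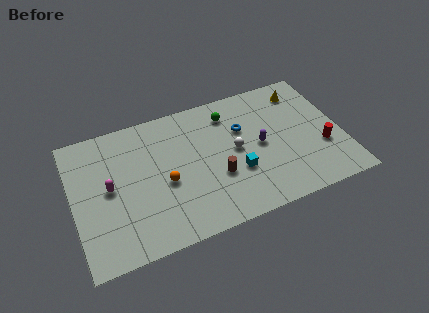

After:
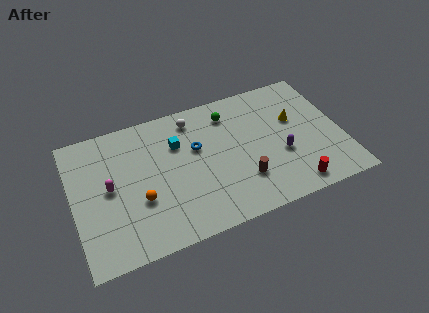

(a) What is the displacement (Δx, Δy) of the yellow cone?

(-0.7, -2.0)

From the two frames, the yellow cone sits at roughly (14.4, 8.0) before and (13.7, 6.0) after.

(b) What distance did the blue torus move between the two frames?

2.9

The blue torus was near (10.5, 6.4) before and (7.6, 6.0) after, so it travelled √(2.9² + 0.4²) ≈ 2.9 units.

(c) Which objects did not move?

the magenta capsule and the green sphere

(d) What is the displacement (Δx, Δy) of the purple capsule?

(1.2, -1.1)

The purple capsule started near (11.4, 4.8) and ended near (12.6, 3.7).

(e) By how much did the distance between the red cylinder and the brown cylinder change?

-3.2

They were about 6.5 units apart before and 3.3 after — 3.2 units closer together.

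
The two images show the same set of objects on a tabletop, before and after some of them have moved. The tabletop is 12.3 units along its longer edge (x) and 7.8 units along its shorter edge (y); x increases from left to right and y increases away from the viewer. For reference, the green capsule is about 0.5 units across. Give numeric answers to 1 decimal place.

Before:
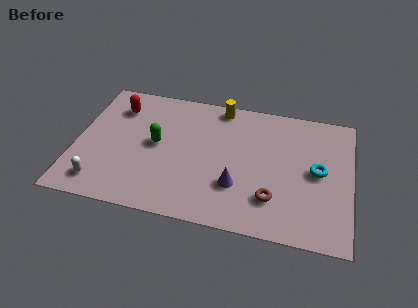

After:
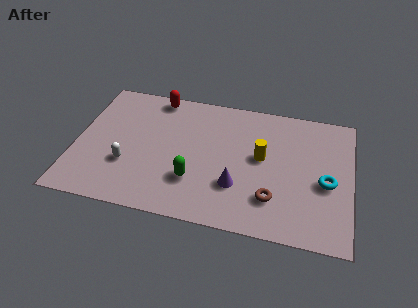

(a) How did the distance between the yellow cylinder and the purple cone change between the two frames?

-2.6

Before: roughly 4.7 units apart; after: 2.1. That's 2.6 units closer together.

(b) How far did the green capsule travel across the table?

2.5

The green capsule moved from about (3.6, 4.1) to (5.4, 2.3), a distance of √(1.8² + 1.8²) ≈ 2.5.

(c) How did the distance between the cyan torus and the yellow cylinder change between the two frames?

-2.4

They were about 5.4 units apart before and 3.0 after — 2.4 units closer together.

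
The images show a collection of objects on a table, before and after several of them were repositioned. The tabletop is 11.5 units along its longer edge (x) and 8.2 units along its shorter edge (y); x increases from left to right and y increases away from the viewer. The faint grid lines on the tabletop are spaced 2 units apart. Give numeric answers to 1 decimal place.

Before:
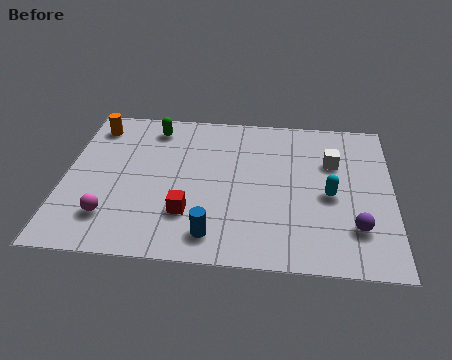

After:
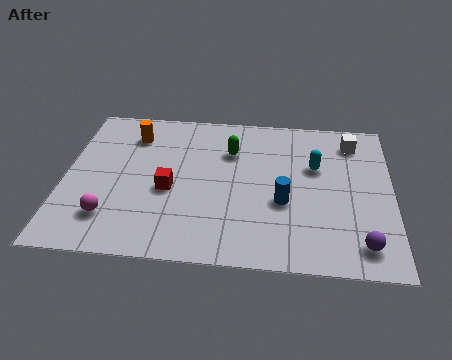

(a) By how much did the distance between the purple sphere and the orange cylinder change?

-0.8

They were about 10.4 units apart before and 9.6 after — 0.8 units closer together.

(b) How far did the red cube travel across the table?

1.4

The red cube moved from about (4.4, 2.3) to (3.7, 3.5), a distance of √(0.7² + 1.2²) ≈ 1.4.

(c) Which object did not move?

the magenta sphere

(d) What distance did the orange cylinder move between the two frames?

1.5

The orange cylinder moved from about (0.9, 6.8) to (2.3, 6.4), a distance of √(1.4² + 0.4²) ≈ 1.5.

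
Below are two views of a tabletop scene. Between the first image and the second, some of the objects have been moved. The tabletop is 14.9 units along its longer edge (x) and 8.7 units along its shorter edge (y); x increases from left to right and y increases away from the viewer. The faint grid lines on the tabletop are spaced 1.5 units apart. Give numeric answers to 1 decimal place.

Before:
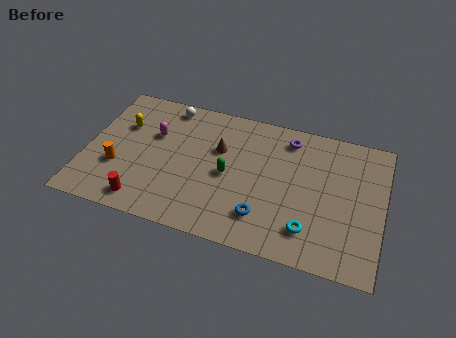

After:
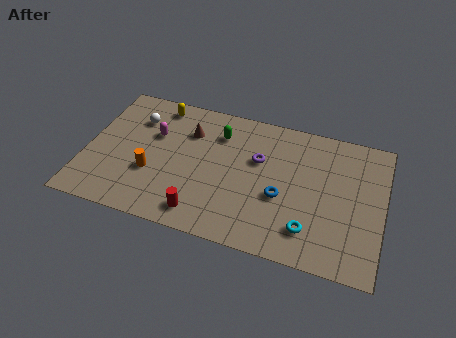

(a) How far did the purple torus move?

2.3

The purple torus moved from about (10.0, 7.3) to (8.6, 5.5), a distance of √(1.4² + 1.8²) ≈ 2.3.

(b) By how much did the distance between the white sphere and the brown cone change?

-0.8

Before: roughly 3.5 units apart; after: 2.7. That's 0.8 units closer together.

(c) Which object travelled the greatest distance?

the red cylinder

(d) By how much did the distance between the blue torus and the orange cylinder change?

-1.0

They were about 7.5 units apart before and 6.5 after — 1.0 units closer together.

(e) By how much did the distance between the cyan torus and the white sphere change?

+0.6

Before: roughly 9.6 units apart; after: 10.2. That's 0.6 units further apart.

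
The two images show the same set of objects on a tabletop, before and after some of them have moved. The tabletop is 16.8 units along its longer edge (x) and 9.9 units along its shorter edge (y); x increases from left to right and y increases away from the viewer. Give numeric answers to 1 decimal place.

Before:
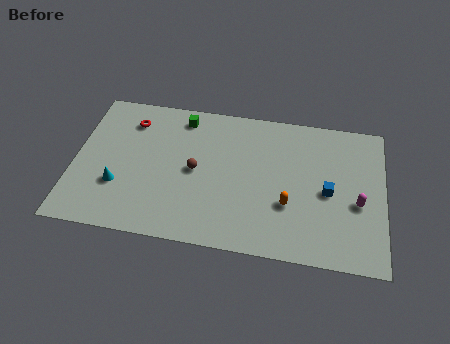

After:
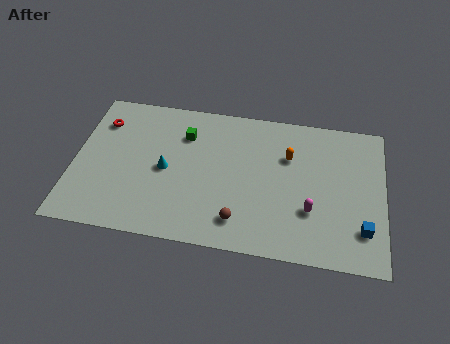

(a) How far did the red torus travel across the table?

1.6

From (2.9, 7.8) to (1.3, 7.5), the red torus covered √(1.6² + 0.3²) ≈ 1.6 units.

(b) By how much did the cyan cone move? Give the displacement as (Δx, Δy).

(2.5, 1.5)

The cyan cone started near (2.5, 3.2) and ended near (5.0, 4.7).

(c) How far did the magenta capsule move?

2.7

The magenta capsule was near (15.4, 4.1) before and (12.9, 3.2) after, so it travelled √(2.5² + 0.9²) ≈ 2.7 units.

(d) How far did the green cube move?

1.2

The green cube was near (5.7, 8.5) before and (5.9, 7.3) after, so it travelled √(0.2² + 1.2²) ≈ 1.2 units.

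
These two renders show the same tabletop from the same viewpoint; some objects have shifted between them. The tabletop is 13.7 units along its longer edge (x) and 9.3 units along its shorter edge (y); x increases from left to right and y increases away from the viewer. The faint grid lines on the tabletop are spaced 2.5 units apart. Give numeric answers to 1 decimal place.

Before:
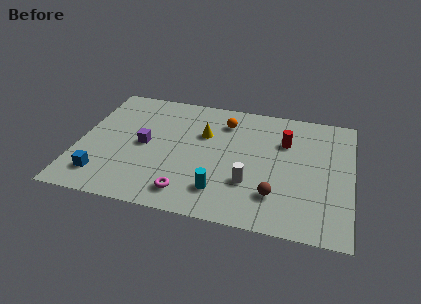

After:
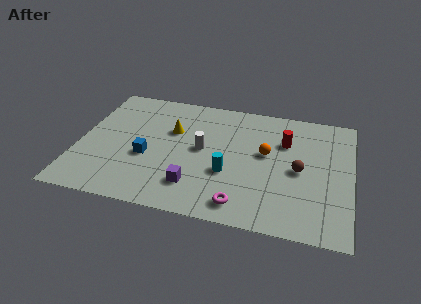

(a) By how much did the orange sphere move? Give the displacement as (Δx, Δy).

(2.2, -2.0)

The orange sphere started near (7.2, 7.3) and ended near (9.4, 5.3).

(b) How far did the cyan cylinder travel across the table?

1.4

The cyan cylinder was near (7.3, 2.0) before and (7.6, 3.4) after, so it travelled √(0.3² + 1.4²) ≈ 1.4 units.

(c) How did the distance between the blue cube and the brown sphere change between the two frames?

-1.0

Before: roughly 8.6 units apart; after: 7.6. That's 1.0 units closer together.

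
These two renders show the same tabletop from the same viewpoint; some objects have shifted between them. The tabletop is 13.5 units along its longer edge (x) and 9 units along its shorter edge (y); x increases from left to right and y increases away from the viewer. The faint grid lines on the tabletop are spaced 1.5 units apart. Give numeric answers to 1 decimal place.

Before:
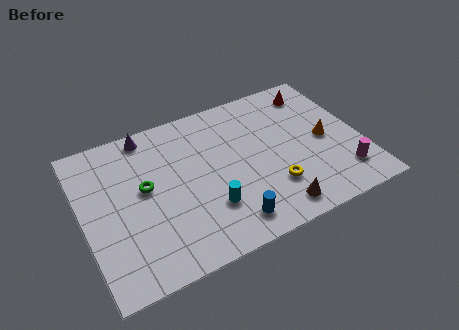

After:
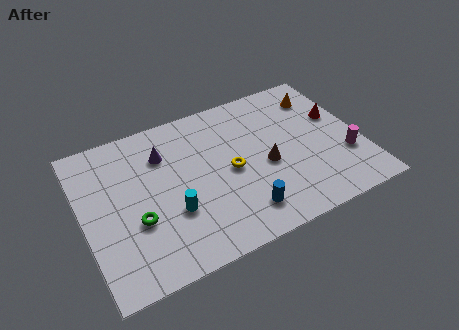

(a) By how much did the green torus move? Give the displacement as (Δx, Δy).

(-0.6, -1.7)

From the two frames, the green torus sits at roughly (3.0, 5.0) before and (2.4, 3.3) after.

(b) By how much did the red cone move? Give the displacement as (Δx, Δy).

(0.8, -2.0)

The red cone was at about (11.8, 7.5) and moved to about (12.6, 5.5).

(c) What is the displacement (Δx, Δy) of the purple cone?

(0.6, -1.5)

The purple cone started near (3.5, 8.1) and ended near (4.1, 6.6).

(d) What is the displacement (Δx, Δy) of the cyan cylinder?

(-1.7, 0.5)

The cyan cylinder was at about (5.8, 2.6) and moved to about (4.1, 3.1).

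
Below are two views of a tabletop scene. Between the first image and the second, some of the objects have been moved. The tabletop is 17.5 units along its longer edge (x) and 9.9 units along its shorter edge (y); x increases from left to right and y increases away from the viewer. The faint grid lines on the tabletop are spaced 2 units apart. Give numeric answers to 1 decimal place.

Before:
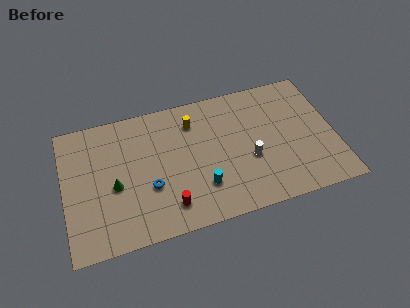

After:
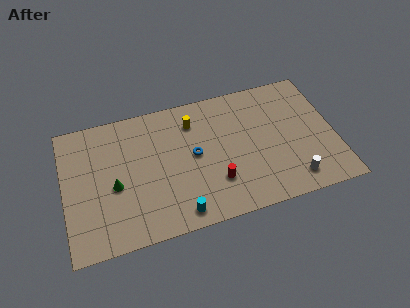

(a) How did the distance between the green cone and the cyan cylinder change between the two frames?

-0.7

The distance was about 5.7 in the first image and 5.0 in the second, so they moved 0.7 units closer together.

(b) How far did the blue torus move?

3.4

The blue torus was near (5.4, 3.6) before and (8.4, 5.2) after, so it travelled √(3.0² + 1.6²) ≈ 3.4 units.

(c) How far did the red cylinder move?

3.2

The red cylinder was near (6.5, 1.9) before and (9.6, 2.8) after, so it travelled √(3.1² + 0.9²) ≈ 3.2 units.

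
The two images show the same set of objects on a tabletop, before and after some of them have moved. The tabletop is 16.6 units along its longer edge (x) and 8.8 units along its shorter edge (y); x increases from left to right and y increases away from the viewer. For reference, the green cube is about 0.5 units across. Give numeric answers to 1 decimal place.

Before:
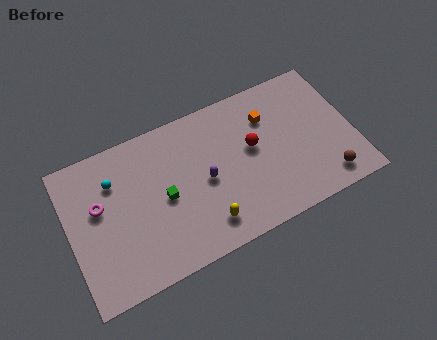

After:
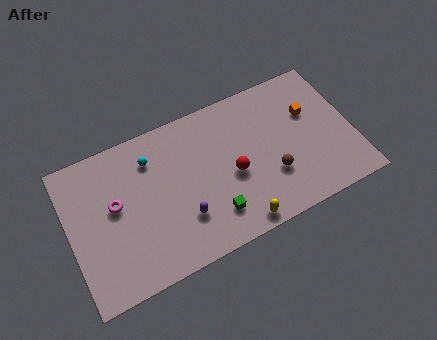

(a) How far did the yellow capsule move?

2.0

The yellow capsule was near (7.6, 1.7) before and (9.4, 0.9) after, so it travelled √(1.8² + 0.8²) ≈ 2.0 units.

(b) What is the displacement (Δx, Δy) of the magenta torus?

(0.9, -0.3)

The magenta torus was at about (1.8, 5.3) and moved to about (2.7, 5.0).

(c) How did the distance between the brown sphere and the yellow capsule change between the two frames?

-4.1

Before: roughly 7.1 units apart; after: 3.0. That's 4.1 units closer together.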